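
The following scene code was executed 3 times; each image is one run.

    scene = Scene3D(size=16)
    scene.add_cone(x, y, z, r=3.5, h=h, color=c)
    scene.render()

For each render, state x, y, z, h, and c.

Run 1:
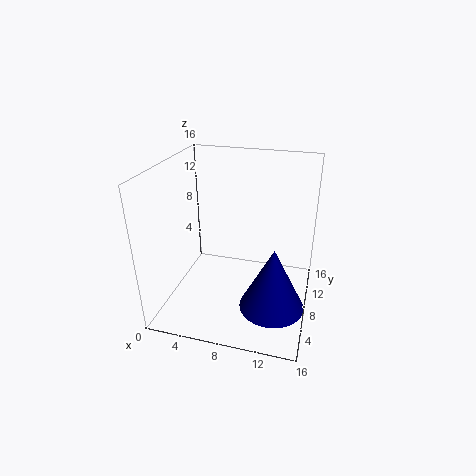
x = 12.5; y = 5.5; z = 1.5; h = 7; c = 'navy'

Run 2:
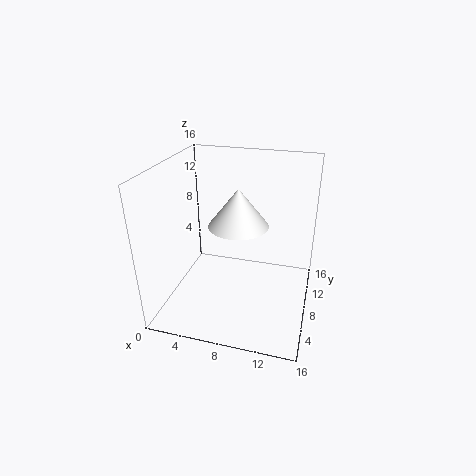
x = 7.5; y = 10; z = 8.5; h = 4.5; c = 'white'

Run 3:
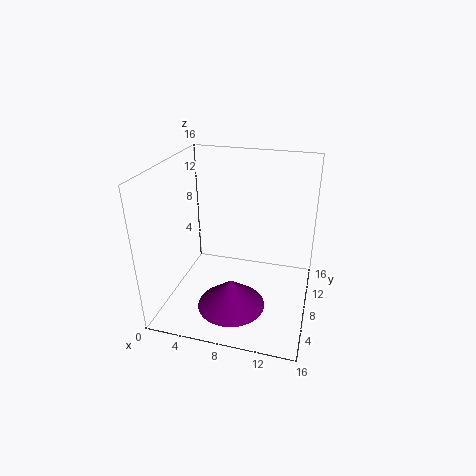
x = 8.5; y = 3.5; z = 2.5; h = 3; c = 'purple'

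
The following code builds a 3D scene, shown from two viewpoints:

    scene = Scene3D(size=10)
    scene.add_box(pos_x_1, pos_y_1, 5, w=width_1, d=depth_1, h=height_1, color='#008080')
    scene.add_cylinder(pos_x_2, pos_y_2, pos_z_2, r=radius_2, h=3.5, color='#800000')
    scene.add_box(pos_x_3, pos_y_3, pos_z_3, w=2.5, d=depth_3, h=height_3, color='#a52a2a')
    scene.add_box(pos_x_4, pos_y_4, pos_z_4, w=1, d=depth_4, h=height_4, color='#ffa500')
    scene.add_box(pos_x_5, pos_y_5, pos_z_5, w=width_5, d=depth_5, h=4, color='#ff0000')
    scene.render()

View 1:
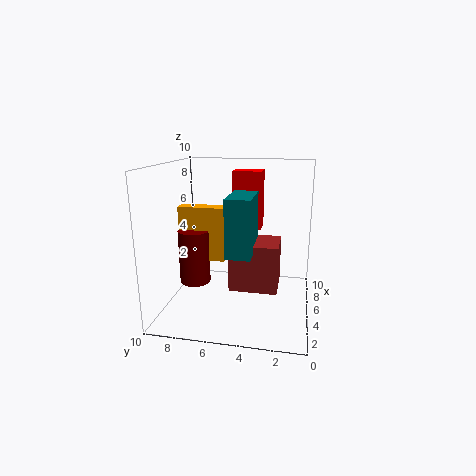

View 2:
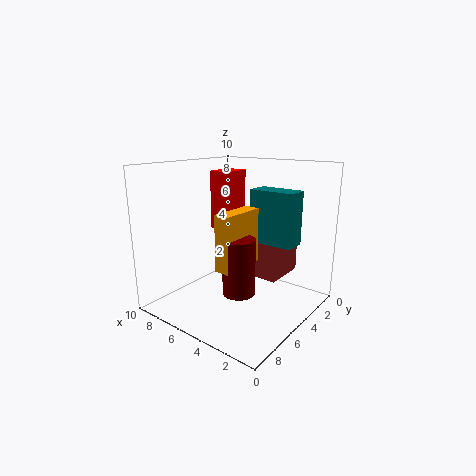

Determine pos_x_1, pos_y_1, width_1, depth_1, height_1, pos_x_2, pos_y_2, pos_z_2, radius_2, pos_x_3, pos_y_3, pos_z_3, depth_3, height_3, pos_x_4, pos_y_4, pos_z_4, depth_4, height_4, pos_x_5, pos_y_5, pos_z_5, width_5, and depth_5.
pos_x_1 = 1; pos_y_1 = 3.5; width_1 = 3; depth_1 = 1.5; height_1 = 3.5; pos_x_2 = 3; pos_y_2 = 7.5; pos_z_2 = 2.5; radius_2 = 1; pos_x_3 = 2; pos_y_3 = 2; pos_z_3 = 2.5; depth_3 = 3; height_3 = 3; pos_x_4 = 3; pos_y_4 = 5.5; pos_z_4 = 4; depth_4 = 3; height_4 = 3.5; pos_x_5 = 5.5; pos_y_5 = 3.5; pos_z_5 = 5.5; width_5 = 1.5; depth_5 = 2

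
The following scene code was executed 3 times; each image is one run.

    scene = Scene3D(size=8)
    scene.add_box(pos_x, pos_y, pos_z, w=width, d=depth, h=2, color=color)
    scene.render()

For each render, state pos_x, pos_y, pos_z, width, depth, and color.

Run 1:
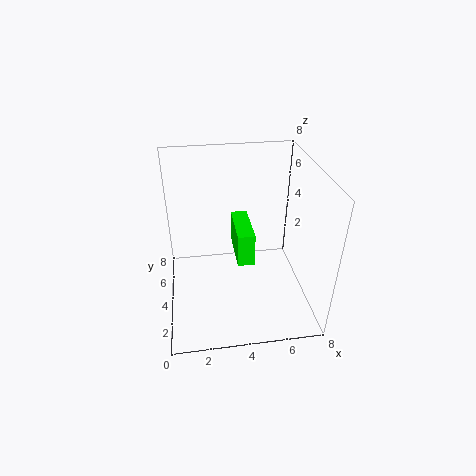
pos_x = 4, pos_y = 4, pos_z = 2, width = 1, depth = 3, color = 'lime'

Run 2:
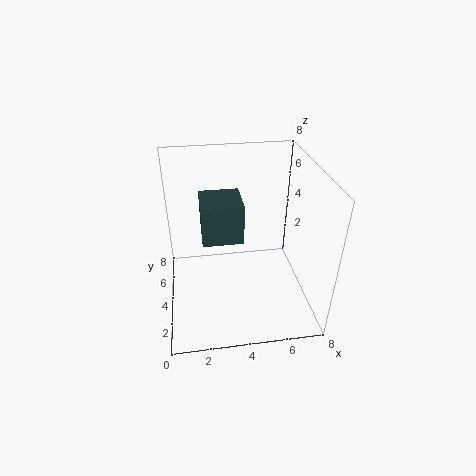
pos_x = 2, pos_y = 2, pos_z = 5, width = 2, depth = 2, color = 'darkslategray'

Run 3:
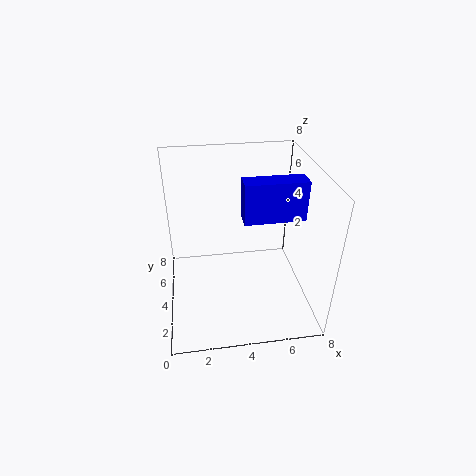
pos_x = 4, pos_y = 2, pos_z = 6, width = 3, depth = 1, color = 'blue'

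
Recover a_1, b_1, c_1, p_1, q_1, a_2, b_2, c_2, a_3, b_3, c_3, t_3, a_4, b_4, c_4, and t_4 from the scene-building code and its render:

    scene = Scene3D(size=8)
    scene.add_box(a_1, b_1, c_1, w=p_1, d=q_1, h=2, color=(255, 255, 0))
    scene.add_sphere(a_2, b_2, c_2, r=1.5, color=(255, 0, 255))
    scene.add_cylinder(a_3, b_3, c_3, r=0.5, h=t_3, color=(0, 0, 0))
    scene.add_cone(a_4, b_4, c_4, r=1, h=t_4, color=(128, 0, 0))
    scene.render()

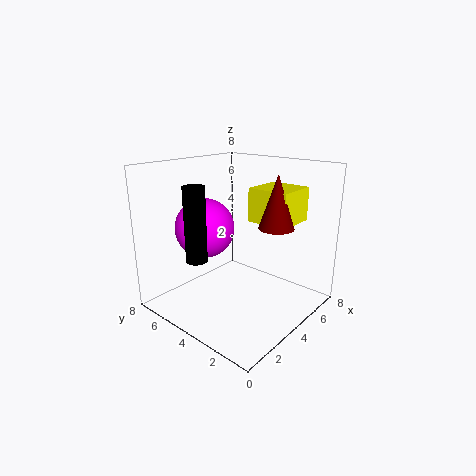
a_1 = 5.5; b_1 = 2; c_1 = 4.5; p_1 = 2.5; q_1 = 2.5; a_2 = 2; b_2 = 4.5; c_2 = 5; a_3 = 0.5; b_3 = 3.5; c_3 = 4; t_3 = 3.5; a_4 = 5.5; b_4 = 2.5; c_4 = 4.5; t_4 = 3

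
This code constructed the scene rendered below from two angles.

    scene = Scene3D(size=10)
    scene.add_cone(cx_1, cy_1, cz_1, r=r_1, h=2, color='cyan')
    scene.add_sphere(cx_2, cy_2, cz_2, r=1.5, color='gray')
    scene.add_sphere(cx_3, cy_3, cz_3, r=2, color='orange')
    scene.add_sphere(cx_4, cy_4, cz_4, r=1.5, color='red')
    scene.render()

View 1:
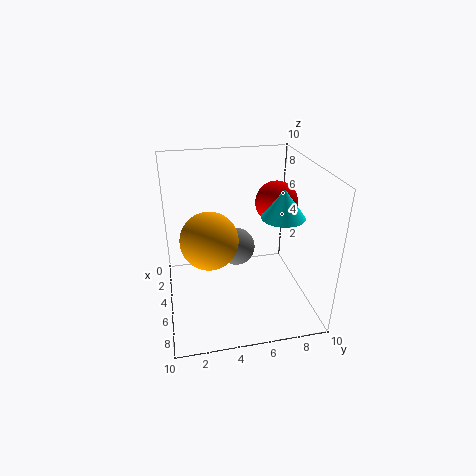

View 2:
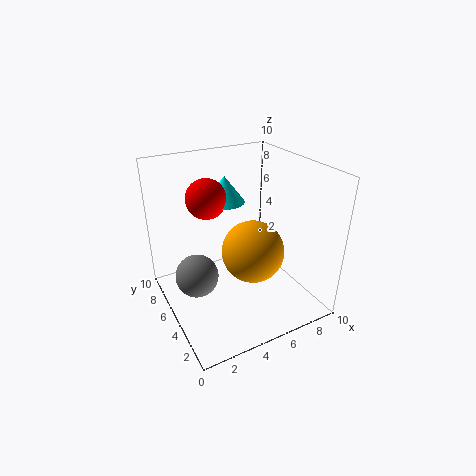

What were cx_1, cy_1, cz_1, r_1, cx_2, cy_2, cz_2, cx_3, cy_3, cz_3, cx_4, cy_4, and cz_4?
cx_1 = 5.5; cy_1 = 8; cz_1 = 6.5; r_1 = 1.5; cx_2 = 2; cy_2 = 5.5; cz_2 = 2.5; cx_3 = 5; cy_3 = 3; cz_3 = 5; cx_4 = 4; cy_4 = 8; cz_4 = 7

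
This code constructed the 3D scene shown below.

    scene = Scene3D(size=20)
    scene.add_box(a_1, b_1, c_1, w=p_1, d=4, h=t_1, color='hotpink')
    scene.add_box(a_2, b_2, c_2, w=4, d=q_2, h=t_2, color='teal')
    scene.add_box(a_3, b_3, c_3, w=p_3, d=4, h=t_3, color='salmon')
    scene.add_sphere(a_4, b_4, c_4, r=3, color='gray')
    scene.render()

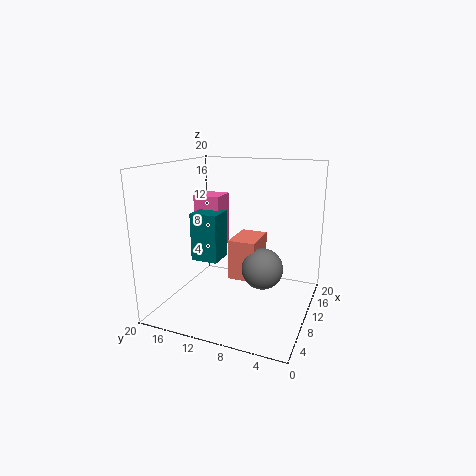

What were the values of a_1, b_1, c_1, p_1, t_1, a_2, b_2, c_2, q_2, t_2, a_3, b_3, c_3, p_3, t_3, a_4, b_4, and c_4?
a_1 = 12; b_1 = 14; c_1 = 7; p_1 = 4; t_1 = 8; a_2 = 9; b_2 = 13; c_2 = 6; q_2 = 4; t_2 = 7; a_3 = 11; b_3 = 8; c_3 = 3; p_3 = 6; t_3 = 6; a_4 = 12; b_4 = 7; c_4 = 5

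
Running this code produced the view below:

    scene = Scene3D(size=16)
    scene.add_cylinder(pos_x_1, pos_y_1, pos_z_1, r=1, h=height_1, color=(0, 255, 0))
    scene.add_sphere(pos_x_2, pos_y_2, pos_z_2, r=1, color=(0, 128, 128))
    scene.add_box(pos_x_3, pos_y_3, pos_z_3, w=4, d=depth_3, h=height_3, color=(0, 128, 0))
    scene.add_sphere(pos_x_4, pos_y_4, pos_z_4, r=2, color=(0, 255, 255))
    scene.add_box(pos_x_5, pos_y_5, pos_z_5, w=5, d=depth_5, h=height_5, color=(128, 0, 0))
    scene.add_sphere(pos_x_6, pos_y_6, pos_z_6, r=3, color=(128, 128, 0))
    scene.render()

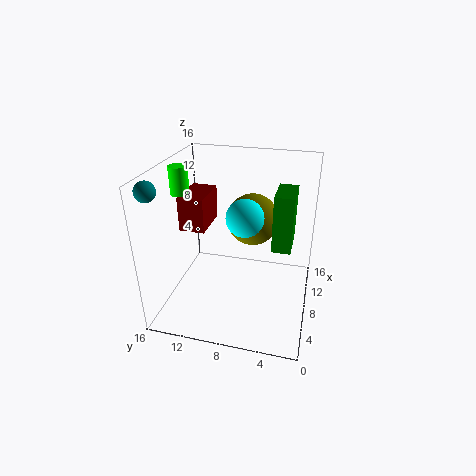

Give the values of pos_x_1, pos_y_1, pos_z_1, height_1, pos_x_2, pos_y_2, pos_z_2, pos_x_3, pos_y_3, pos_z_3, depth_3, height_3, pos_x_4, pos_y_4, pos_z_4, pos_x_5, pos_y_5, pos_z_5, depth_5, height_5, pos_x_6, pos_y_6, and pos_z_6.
pos_x_1 = 7, pos_y_1 = 14, pos_z_1 = 13, height_1 = 3, pos_x_2 = 2, pos_y_2 = 15, pos_z_2 = 15, pos_x_3 = 6, pos_y_3 = 2, pos_z_3 = 8, depth_3 = 2, height_3 = 6, pos_x_4 = 7, pos_y_4 = 7, pos_z_4 = 11, pos_x_5 = 8, pos_y_5 = 12, pos_z_5 = 8, depth_5 = 3, height_5 = 4, pos_x_6 = 11, pos_y_6 = 7, pos_z_6 = 9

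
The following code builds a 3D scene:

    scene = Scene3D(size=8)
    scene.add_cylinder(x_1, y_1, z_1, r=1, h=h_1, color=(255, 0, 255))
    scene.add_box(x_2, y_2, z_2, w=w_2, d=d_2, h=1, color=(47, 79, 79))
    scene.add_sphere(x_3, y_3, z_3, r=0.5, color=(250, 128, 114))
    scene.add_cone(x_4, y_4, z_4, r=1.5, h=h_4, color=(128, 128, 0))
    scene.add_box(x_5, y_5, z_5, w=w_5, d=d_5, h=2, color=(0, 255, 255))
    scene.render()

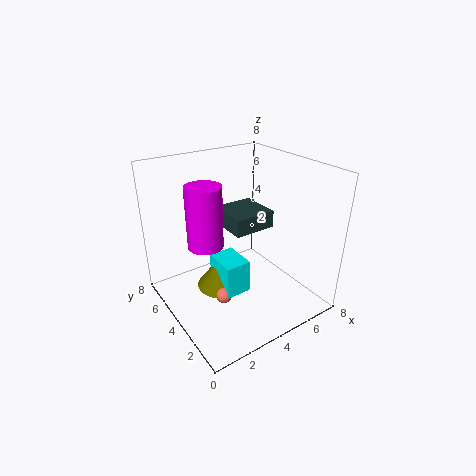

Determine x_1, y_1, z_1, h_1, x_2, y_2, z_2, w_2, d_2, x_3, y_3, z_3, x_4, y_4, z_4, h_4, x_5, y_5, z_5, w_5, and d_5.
x_1 = 2.5, y_1 = 5, z_1 = 3.5, h_1 = 3.5, x_2 = 4, y_2 = 4, z_2 = 4, w_2 = 2.5, d_2 = 2.5, x_3 = 3, y_3 = 4, z_3 = 0.5, x_4 = 3.5, y_4 = 5, z_4 = 0.5, h_4 = 2, x_5 = 3, y_5 = 3.5, z_5 = 0.5, w_5 = 1.5, d_5 = 2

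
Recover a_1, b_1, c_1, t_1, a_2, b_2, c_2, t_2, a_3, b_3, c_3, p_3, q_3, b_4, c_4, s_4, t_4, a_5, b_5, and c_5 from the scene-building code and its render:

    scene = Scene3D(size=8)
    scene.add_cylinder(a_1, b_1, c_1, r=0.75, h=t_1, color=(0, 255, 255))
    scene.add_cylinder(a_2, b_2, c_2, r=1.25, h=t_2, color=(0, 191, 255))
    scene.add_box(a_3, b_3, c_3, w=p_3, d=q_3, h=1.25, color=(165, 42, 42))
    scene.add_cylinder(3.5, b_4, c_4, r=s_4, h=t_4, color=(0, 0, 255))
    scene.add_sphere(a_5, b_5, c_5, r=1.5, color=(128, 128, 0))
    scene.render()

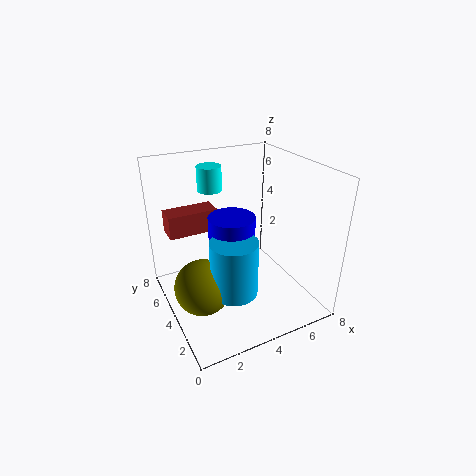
a_1 = 3.75; b_1 = 7.25; c_1 = 5.75; t_1 = 1.5; a_2 = 3; b_2 = 2.5; c_2 = 1.75; t_2 = 3; a_3 = 0.5; b_3 = 5; c_3 = 4.25; p_3 = 2.75; q_3 = 1.25; b_4 = 3.75; c_4 = 1.75; s_4 = 1.25; t_4 = 3.75; a_5 = 1.5; b_5 = 3.25; c_5 = 2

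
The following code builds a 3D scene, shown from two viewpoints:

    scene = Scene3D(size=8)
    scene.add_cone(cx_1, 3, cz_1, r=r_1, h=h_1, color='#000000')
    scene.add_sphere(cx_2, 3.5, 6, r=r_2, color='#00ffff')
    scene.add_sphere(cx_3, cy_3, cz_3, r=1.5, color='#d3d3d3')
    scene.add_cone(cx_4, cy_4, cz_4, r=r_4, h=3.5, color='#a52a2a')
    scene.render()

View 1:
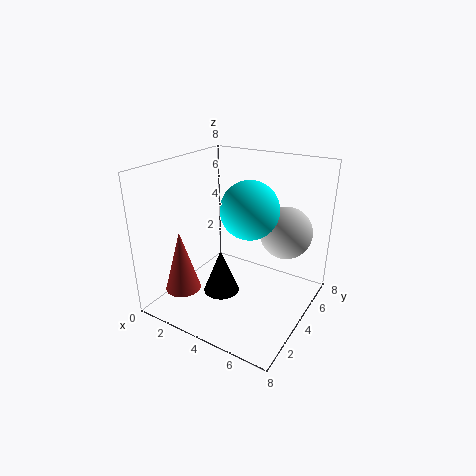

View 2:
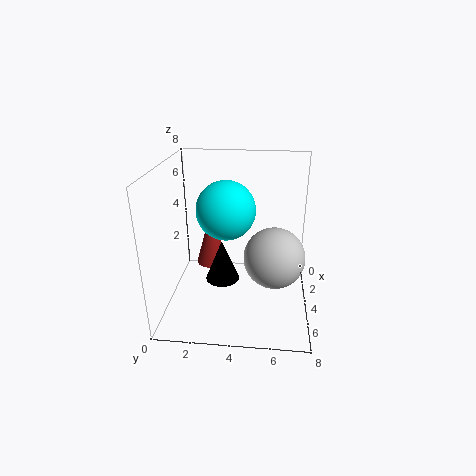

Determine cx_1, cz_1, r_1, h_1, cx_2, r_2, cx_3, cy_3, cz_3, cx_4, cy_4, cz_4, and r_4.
cx_1 = 3.5
cz_1 = 1
r_1 = 1
h_1 = 2.5
cx_2 = 5
r_2 = 1.5
cx_3 = 6
cy_3 = 6
cz_3 = 4
cx_4 = 1.5
cy_4 = 2
cz_4 = 1
r_4 = 1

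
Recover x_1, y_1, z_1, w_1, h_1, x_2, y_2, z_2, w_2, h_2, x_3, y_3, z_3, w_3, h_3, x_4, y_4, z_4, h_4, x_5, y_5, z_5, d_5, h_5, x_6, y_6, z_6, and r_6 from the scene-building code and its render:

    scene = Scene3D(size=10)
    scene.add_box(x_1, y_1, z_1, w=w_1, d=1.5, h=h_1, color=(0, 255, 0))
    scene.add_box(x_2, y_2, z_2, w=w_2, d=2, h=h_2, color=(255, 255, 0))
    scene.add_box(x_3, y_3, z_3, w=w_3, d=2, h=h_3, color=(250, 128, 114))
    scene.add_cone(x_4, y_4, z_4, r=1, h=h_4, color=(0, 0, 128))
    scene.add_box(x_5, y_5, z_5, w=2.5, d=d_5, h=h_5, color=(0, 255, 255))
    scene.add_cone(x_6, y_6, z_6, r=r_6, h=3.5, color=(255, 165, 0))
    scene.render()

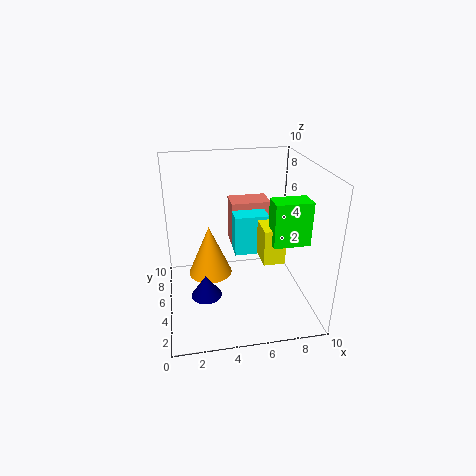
x_1 = 7
y_1 = 3
z_1 = 5
w_1 = 2.5
h_1 = 3
x_2 = 6.5
y_2 = 3.5
z_2 = 3.5
w_2 = 1.5
h_2 = 2.5
x_3 = 5
y_3 = 7.5
z_3 = 3
w_3 = 3
h_3 = 3.5
x_4 = 2.5
y_4 = 3
z_4 = 2
h_4 = 1.5
x_5 = 5
y_5 = 6
z_5 = 3
d_5 = 3
h_5 = 3
x_6 = 3
y_6 = 5
z_6 = 2.5
r_6 = 1.5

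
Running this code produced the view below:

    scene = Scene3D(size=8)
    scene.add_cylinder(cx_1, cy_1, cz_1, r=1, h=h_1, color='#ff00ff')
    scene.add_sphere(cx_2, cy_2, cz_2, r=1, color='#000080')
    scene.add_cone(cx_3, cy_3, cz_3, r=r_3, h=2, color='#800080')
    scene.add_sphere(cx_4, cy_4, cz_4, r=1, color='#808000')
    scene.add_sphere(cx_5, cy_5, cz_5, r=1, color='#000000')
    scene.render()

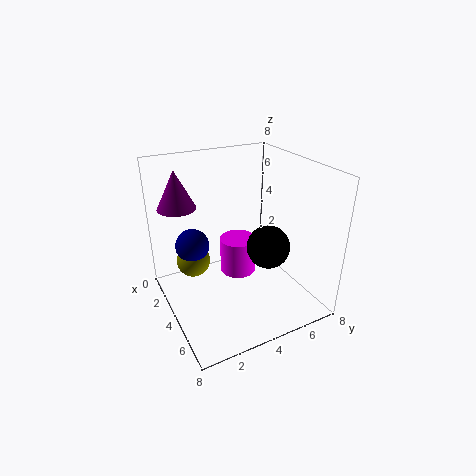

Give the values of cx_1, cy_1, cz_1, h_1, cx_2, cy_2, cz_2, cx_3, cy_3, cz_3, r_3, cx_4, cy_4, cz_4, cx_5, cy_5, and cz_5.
cx_1 = 4
cy_1 = 4
cz_1 = 2
h_1 = 2
cx_2 = 2
cy_2 = 2
cz_2 = 3
cx_3 = 3
cy_3 = 1
cz_3 = 6
r_3 = 1
cx_4 = 2
cy_4 = 2
cz_4 = 2
cx_5 = 7
cy_5 = 4
cz_5 = 5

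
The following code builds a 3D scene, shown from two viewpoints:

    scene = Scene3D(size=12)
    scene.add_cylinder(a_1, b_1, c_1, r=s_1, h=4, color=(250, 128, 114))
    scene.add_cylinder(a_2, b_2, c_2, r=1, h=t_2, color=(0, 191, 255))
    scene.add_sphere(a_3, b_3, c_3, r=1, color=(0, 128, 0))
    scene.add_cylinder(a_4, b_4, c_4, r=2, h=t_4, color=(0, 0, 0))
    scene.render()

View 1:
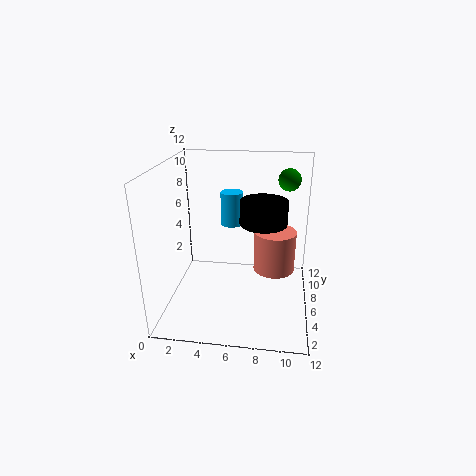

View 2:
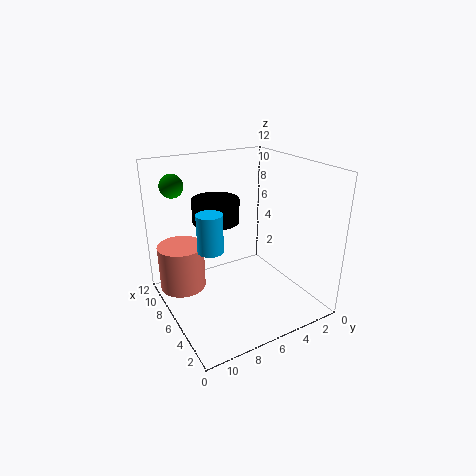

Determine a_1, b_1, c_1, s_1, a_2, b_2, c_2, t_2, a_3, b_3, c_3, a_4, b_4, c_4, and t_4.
a_1 = 9; b_1 = 10; c_1 = 1; s_1 = 2; a_2 = 5; b_2 = 9; c_2 = 6; t_2 = 3; a_3 = 10; b_3 = 10; c_3 = 10; a_4 = 8; b_4 = 7; c_4 = 7; t_4 = 2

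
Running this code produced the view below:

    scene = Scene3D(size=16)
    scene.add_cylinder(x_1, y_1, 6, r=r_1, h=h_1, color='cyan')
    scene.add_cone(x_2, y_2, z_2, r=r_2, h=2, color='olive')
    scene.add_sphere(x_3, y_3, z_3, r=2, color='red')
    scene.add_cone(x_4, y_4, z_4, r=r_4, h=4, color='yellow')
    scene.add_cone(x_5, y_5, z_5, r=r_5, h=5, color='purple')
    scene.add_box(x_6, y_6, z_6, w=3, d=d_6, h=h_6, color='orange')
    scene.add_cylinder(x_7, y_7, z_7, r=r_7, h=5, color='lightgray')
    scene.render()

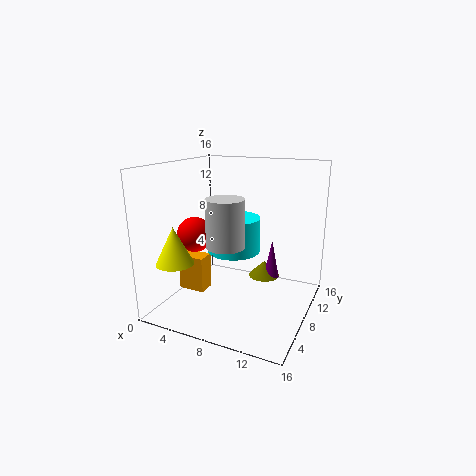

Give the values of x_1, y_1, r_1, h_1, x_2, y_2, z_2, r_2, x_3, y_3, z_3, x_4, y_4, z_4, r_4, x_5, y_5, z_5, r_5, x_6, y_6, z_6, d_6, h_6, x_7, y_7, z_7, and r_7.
x_1 = 7, y_1 = 9, r_1 = 3, h_1 = 4, x_2 = 9, y_2 = 14, z_2 = 1, r_2 = 2, x_3 = 3, y_3 = 7, z_3 = 8, x_4 = 3, y_4 = 3, z_4 = 6, r_4 = 2, x_5 = 10, y_5 = 14, z_5 = 1, r_5 = 1, x_6 = 2, y_6 = 5, z_6 = 2, d_6 = 2, h_6 = 4, x_7 = 8, y_7 = 5, z_7 = 8, r_7 = 2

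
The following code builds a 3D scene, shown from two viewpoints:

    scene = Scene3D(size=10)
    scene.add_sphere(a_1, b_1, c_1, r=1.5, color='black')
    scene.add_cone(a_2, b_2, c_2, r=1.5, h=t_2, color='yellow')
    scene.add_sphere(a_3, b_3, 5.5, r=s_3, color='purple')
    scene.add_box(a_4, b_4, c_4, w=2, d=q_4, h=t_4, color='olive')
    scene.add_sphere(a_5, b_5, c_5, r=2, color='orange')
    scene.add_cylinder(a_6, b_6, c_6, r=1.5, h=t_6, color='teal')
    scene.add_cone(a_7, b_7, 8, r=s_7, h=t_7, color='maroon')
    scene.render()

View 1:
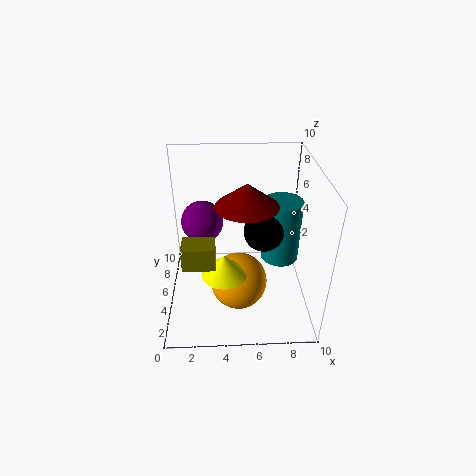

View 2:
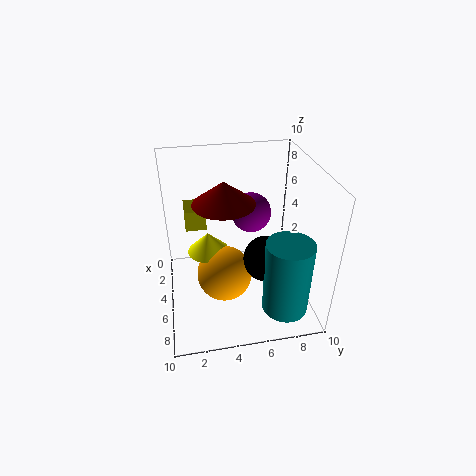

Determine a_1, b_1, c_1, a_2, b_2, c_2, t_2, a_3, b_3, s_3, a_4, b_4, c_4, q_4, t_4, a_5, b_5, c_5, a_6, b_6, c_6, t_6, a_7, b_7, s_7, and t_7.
a_1 = 7; b_1 = 6.5; c_1 = 4.5; a_2 = 4; b_2 = 3; c_2 = 3.5; t_2 = 1.5; a_3 = 2.5; b_3 = 6.5; s_3 = 1.5; a_4 = 1.5; b_4 = 1.5; c_4 = 5; q_4 = 1.5; t_4 = 1.5; a_5 = 5; b_5 = 4; c_5 = 2; a_6 = 8.5; b_6 = 7.5; c_6 = 1.5; t_6 = 5; a_7 = 5.5; b_7 = 4; s_7 = 2; t_7 = 1.5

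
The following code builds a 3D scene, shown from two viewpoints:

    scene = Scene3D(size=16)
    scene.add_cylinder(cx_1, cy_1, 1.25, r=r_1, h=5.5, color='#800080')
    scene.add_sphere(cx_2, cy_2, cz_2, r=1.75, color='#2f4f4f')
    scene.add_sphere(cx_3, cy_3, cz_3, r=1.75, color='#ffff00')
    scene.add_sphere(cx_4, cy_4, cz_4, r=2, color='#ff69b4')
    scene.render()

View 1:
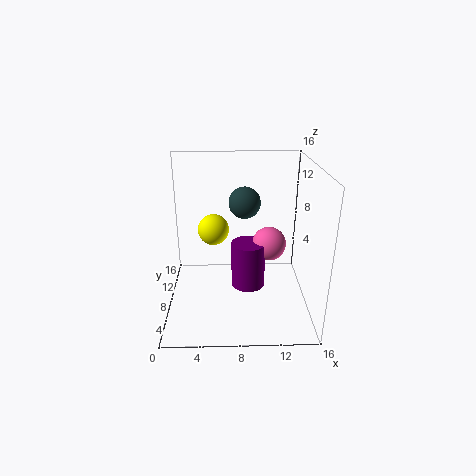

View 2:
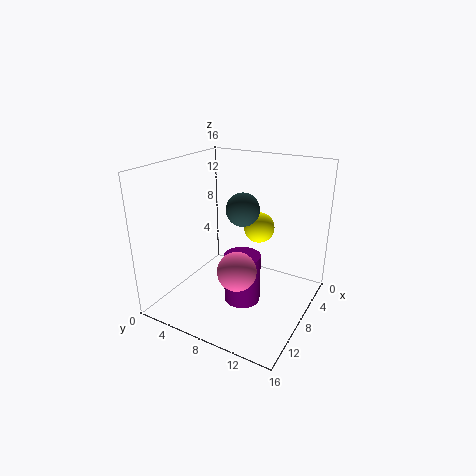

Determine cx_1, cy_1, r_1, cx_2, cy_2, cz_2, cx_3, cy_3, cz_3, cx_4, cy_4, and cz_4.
cx_1 = 9.25; cy_1 = 9.25; r_1 = 2; cx_2 = 8.75; cy_2 = 9; cz_2 = 11.75; cx_3 = 5.25; cy_3 = 9.25; cz_3 = 8.5; cx_4 = 11.75; cy_4 = 10; cz_4 = 6.25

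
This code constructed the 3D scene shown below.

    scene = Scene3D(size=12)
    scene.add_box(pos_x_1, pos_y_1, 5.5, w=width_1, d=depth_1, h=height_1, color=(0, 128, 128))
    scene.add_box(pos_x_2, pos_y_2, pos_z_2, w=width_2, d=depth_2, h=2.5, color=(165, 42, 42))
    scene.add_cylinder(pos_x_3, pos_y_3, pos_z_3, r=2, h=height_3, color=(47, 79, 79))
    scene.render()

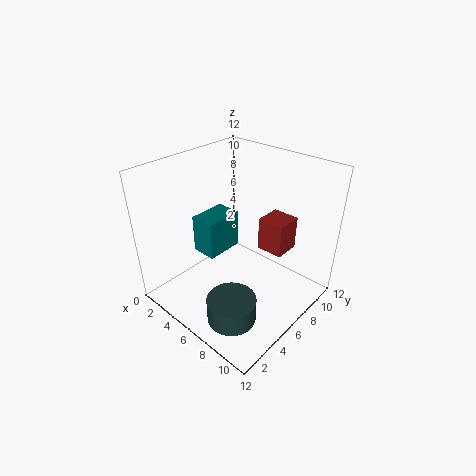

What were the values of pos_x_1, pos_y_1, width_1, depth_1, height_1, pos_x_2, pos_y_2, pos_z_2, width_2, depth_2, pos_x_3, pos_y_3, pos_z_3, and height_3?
pos_x_1 = 4
pos_y_1 = 3
width_1 = 2
depth_1 = 3
height_1 = 3
pos_x_2 = 8.5
pos_y_2 = 5.5
pos_z_2 = 6.5
width_2 = 2
depth_2 = 2
pos_x_3 = 8
pos_y_3 = 3
pos_z_3 = 0.5
height_3 = 2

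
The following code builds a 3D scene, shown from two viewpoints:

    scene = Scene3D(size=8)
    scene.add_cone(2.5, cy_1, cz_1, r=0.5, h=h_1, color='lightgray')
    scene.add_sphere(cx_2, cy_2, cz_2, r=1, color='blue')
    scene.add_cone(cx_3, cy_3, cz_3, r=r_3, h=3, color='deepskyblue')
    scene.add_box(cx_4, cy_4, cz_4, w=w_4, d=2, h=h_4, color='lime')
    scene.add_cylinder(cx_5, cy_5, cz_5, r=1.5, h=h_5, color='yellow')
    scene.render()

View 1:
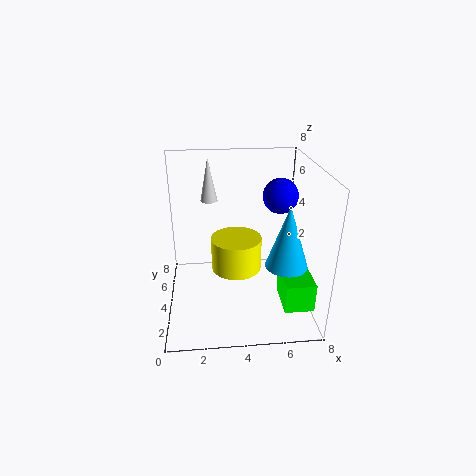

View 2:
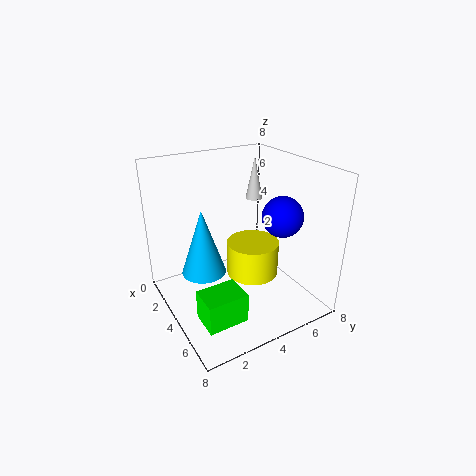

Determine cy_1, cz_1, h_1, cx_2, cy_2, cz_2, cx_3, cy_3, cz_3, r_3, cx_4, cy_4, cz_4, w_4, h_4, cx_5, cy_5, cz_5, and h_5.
cy_1 = 6
cz_1 = 5.5
h_1 = 2.5
cx_2 = 6.5
cy_2 = 5
cz_2 = 6
cx_3 = 6
cy_3 = 1
cz_3 = 4
r_3 = 1
cx_4 = 6
cy_4 = 0.5
cz_4 = 1.5
w_4 = 1.5
h_4 = 1.5
cx_5 = 4
cy_5 = 5
cz_5 = 1.5
h_5 = 2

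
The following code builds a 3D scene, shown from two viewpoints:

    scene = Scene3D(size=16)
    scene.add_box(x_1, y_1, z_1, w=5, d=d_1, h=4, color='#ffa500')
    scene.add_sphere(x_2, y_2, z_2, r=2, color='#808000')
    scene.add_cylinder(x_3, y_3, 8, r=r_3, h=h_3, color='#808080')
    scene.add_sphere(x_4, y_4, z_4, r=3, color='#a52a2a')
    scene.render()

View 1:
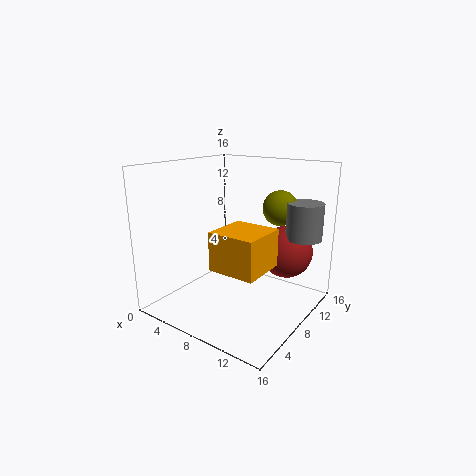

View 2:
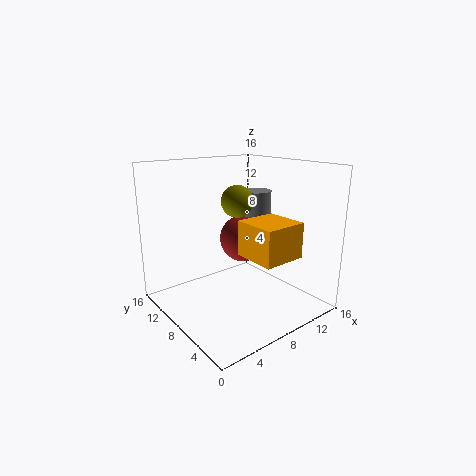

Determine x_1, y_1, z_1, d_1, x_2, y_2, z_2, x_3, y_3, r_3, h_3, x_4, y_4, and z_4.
x_1 = 8
y_1 = 3
z_1 = 6
d_1 = 5
x_2 = 11
y_2 = 12
z_2 = 11
x_3 = 14
y_3 = 12
r_3 = 2
h_3 = 4
x_4 = 12
y_4 = 12
z_4 = 6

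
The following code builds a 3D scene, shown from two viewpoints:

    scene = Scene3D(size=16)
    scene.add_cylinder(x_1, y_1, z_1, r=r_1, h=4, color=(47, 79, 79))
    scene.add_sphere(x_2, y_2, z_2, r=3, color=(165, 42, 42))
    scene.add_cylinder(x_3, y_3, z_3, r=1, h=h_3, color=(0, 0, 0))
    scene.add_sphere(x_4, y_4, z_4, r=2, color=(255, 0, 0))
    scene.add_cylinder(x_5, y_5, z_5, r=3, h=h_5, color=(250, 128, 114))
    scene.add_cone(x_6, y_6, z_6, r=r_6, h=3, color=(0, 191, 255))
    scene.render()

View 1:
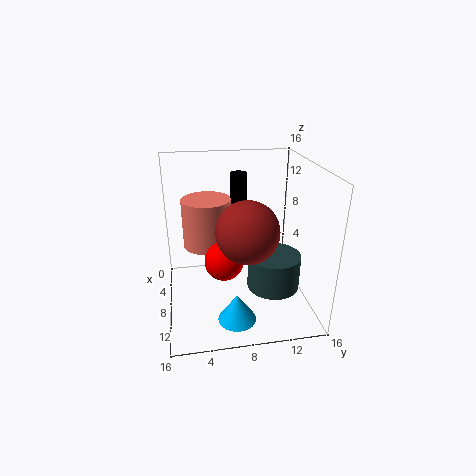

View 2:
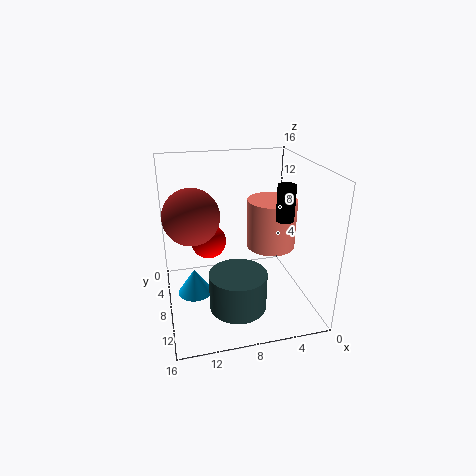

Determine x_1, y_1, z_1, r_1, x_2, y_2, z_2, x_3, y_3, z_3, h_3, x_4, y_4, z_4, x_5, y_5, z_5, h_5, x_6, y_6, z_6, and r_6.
x_1 = 9; y_1 = 12; z_1 = 2; r_1 = 3; x_2 = 13; y_2 = 8; z_2 = 11; x_3 = 3; y_3 = 9; z_3 = 10; h_3 = 4; x_4 = 11; y_4 = 6; z_4 = 7; x_5 = 3; y_5 = 5; z_5 = 5; h_5 = 6; x_6 = 13; y_6 = 7; z_6 = 1; r_6 = 2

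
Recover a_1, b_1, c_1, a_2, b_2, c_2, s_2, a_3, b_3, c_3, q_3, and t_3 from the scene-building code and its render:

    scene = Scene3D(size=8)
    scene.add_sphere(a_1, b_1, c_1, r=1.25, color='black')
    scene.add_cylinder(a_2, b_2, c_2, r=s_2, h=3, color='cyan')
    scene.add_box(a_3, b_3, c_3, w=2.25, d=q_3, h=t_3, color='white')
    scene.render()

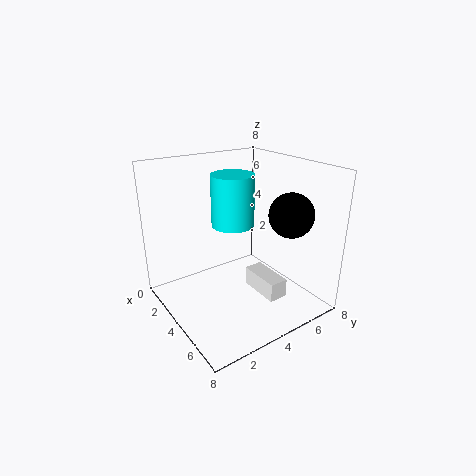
a_1 = 5.5; b_1 = 6.5; c_1 = 5.25; a_2 = 2.75; b_2 = 4.5; c_2 = 4.25; s_2 = 1.25; a_3 = 4.75; b_3 = 4; c_3 = 1.5; q_3 = 1; t_3 = 1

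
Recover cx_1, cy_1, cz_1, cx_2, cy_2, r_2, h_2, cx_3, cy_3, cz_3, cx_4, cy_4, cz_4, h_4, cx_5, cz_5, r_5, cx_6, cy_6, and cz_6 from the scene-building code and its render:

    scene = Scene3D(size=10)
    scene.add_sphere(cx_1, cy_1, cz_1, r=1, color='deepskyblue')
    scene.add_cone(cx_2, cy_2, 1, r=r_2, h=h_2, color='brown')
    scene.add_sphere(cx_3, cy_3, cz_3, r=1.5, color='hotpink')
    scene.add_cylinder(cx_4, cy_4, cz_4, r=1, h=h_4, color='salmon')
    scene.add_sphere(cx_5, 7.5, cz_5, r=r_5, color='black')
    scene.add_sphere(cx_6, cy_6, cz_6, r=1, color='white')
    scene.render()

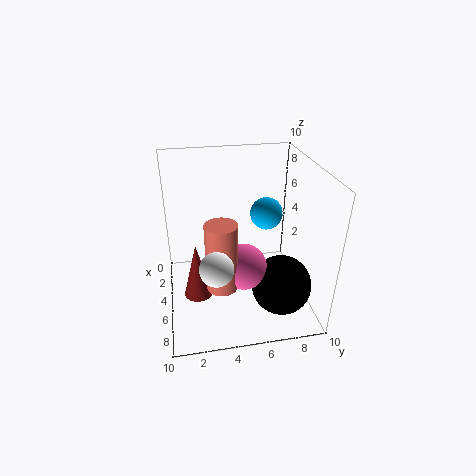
cx_1 = 6.5, cy_1 = 6.5, cz_1 = 7.5, cx_2 = 5.5, cy_2 = 2, r_2 = 1, h_2 = 4, cx_3 = 7, cy_3 = 5, cz_3 = 4, cx_4 = 7.5, cy_4 = 3.5, cz_4 = 3, h_4 = 4.5, cx_5 = 7.5, cz_5 = 2.5, r_5 = 2, cx_6 = 9, cy_6 = 3, cz_6 = 5.5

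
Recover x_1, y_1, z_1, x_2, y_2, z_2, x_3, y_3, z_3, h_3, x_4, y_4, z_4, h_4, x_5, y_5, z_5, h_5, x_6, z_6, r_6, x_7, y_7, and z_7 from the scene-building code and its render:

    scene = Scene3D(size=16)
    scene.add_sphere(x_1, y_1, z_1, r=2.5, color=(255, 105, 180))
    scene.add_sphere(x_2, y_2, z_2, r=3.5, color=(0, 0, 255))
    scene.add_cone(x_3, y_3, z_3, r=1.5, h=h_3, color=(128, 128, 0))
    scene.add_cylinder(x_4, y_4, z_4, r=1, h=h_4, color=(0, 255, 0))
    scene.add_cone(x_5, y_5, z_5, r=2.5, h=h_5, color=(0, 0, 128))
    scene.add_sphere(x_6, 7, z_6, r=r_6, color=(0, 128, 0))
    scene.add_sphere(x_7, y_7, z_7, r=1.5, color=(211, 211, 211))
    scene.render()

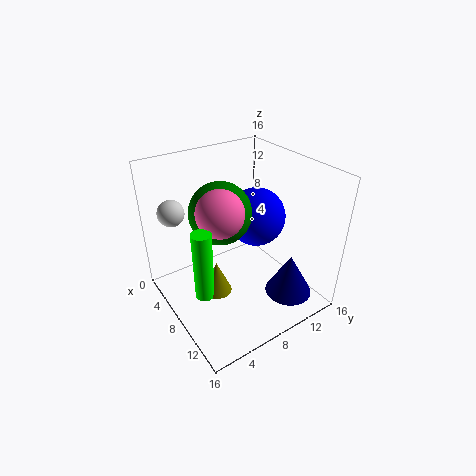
x_1 = 8.5
y_1 = 5.5
z_1 = 12
x_2 = 6
y_2 = 12
z_2 = 8.5
x_3 = 10
y_3 = 4
z_3 = 4
h_3 = 3.5
x_4 = 10
y_4 = 2.5
z_4 = 4
h_4 = 7.5
x_5 = 13.5
y_5 = 11
z_5 = 3
h_5 = 4.5
x_6 = 6
z_6 = 10.5
r_6 = 3.5
x_7 = 3
y_7 = 2.5
z_7 = 10.5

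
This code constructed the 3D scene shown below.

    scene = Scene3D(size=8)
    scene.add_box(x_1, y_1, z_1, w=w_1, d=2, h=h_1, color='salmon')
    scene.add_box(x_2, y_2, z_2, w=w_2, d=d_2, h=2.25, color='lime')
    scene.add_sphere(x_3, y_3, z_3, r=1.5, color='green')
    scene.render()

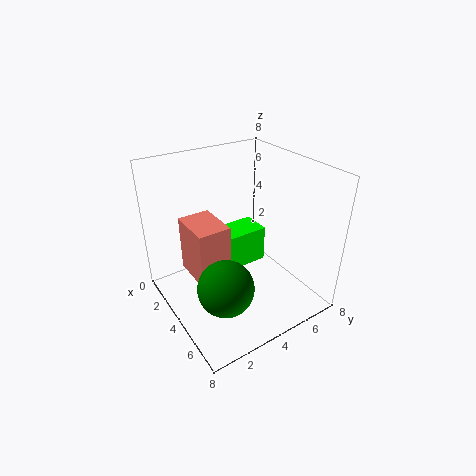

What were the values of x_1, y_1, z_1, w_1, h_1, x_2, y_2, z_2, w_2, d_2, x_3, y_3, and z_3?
x_1 = 0.5, y_1 = 2, z_1 = 0.75, w_1 = 2.75, h_1 = 3.5, x_2 = 1.5, y_2 = 3.75, z_2 = 1.25, w_2 = 1.75, d_2 = 2.75, x_3 = 5.5, y_3 = 2.25, z_3 = 2.25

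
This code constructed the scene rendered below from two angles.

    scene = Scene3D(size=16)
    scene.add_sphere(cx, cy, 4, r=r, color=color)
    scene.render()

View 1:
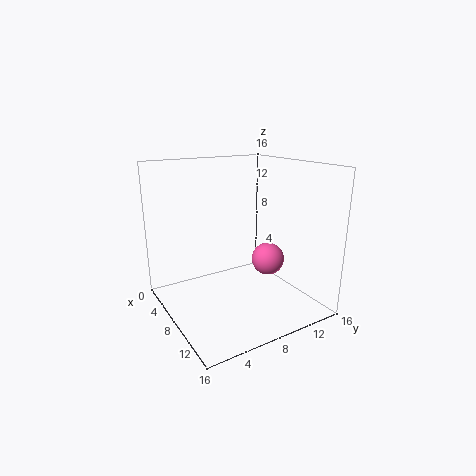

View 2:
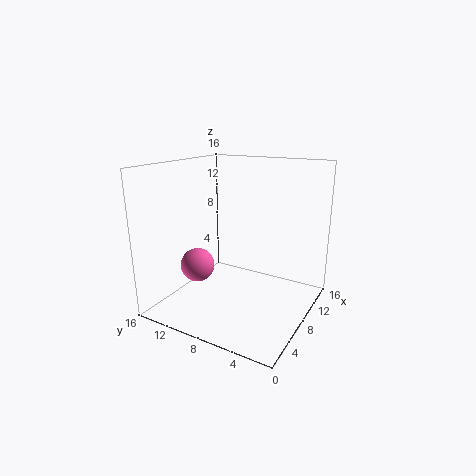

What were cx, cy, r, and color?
cx = 7, cy = 13, r = 2, color = 'hotpink'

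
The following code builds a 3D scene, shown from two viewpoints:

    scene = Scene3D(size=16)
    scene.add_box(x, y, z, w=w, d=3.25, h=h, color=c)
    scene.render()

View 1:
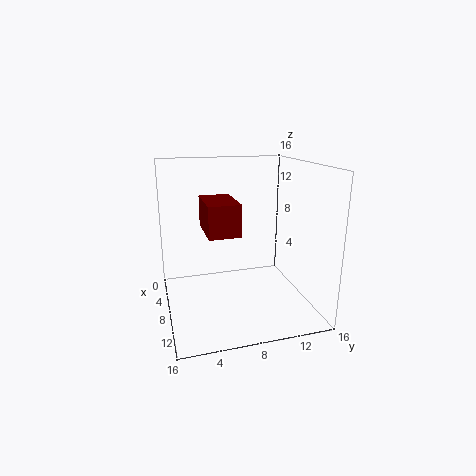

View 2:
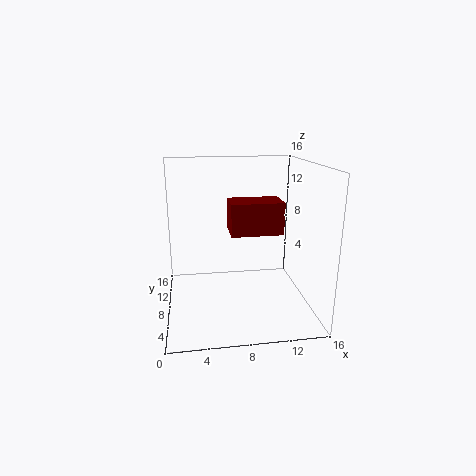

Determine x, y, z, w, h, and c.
x = 6.75, y = 4, z = 9.5, w = 5.25, h = 3.25, c = 'maroon'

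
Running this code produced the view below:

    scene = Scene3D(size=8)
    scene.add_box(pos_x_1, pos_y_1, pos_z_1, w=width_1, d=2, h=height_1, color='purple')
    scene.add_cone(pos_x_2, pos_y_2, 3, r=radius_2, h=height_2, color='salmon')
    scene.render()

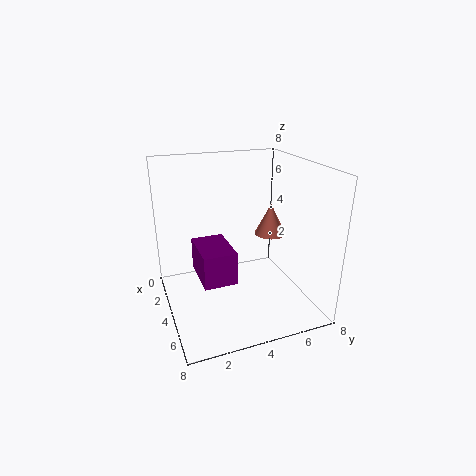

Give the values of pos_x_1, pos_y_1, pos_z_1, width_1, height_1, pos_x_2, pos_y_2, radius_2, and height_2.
pos_x_1 = 1, pos_y_1 = 2, pos_z_1 = 1, width_1 = 3, height_1 = 2, pos_x_2 = 2, pos_y_2 = 7, radius_2 = 1, height_2 = 2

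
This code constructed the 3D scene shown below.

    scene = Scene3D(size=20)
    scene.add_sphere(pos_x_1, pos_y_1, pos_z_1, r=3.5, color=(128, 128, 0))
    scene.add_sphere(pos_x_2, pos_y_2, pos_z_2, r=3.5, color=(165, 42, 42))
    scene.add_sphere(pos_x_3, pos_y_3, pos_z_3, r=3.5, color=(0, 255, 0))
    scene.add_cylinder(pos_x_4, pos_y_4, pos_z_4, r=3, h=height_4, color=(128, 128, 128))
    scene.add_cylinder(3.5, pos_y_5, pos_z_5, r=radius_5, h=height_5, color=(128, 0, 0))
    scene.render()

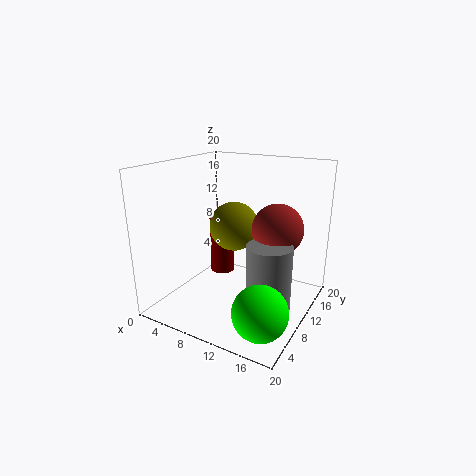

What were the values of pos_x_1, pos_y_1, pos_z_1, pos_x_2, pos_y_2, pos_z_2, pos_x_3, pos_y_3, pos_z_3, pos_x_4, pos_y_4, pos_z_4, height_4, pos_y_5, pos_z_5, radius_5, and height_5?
pos_x_1 = 8.5
pos_y_1 = 11.5
pos_z_1 = 11
pos_x_2 = 15
pos_y_2 = 12
pos_z_2 = 11.5
pos_x_3 = 16.5
pos_y_3 = 4
pos_z_3 = 3.5
pos_x_4 = 15.5
pos_y_4 = 8.5
pos_z_4 = 1.5
height_4 = 9
pos_y_5 = 16
pos_z_5 = 1
radius_5 = 2
height_5 = 9.5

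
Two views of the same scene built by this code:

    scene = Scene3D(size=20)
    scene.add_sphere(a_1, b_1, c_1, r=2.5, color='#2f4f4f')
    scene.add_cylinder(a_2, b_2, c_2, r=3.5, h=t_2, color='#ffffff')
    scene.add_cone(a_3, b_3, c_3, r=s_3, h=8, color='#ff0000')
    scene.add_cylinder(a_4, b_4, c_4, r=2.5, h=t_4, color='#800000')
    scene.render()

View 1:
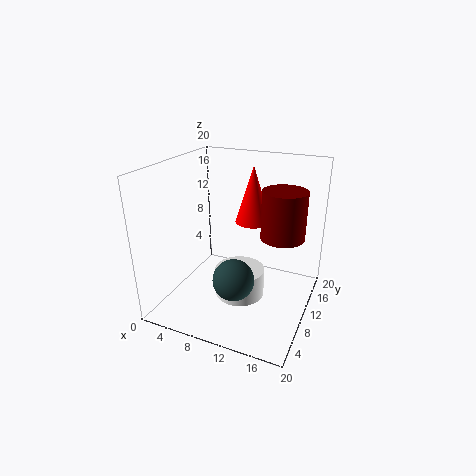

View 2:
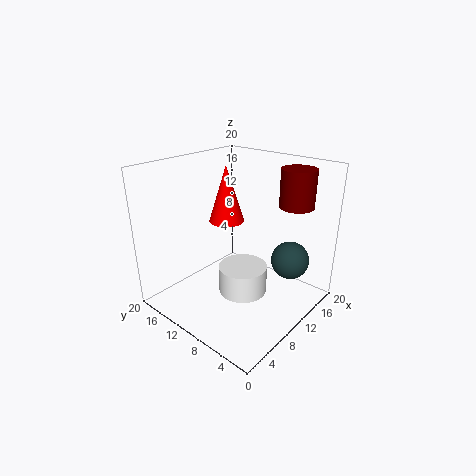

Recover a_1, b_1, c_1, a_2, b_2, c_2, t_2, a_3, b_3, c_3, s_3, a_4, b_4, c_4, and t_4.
a_1 = 12.5
b_1 = 3
c_1 = 8
a_2 = 10.5
b_2 = 9.5
c_2 = 1.5
t_2 = 4
a_3 = 11
b_3 = 13
c_3 = 11.5
s_3 = 2.5
a_4 = 17.5
b_4 = 5.5
c_4 = 13.5
t_4 = 5.5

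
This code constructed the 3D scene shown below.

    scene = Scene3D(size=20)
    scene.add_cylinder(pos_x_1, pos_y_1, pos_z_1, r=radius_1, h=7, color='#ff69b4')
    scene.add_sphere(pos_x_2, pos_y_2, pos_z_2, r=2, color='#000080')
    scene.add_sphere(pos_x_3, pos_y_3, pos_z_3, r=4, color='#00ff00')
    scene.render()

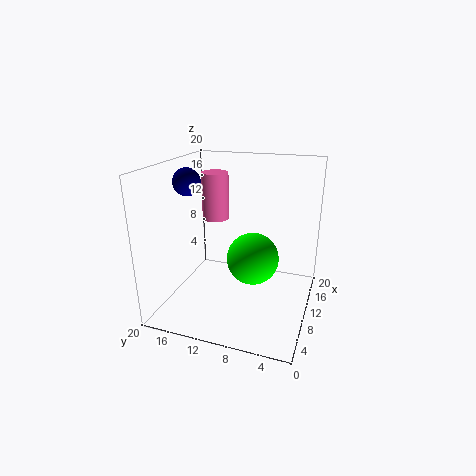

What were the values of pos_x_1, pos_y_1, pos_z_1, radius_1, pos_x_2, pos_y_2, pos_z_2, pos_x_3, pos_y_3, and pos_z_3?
pos_x_1 = 14, pos_y_1 = 15, pos_z_1 = 11, radius_1 = 2, pos_x_2 = 11, pos_y_2 = 18, pos_z_2 = 17, pos_x_3 = 14, pos_y_3 = 9, pos_z_3 = 5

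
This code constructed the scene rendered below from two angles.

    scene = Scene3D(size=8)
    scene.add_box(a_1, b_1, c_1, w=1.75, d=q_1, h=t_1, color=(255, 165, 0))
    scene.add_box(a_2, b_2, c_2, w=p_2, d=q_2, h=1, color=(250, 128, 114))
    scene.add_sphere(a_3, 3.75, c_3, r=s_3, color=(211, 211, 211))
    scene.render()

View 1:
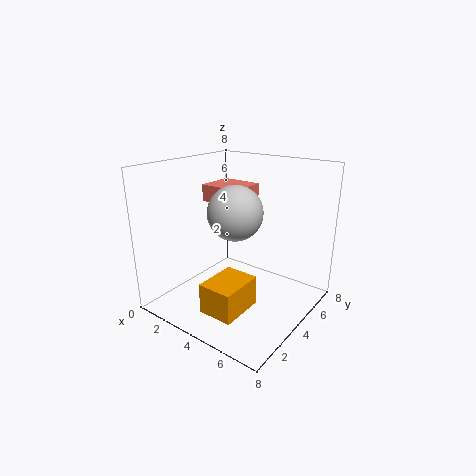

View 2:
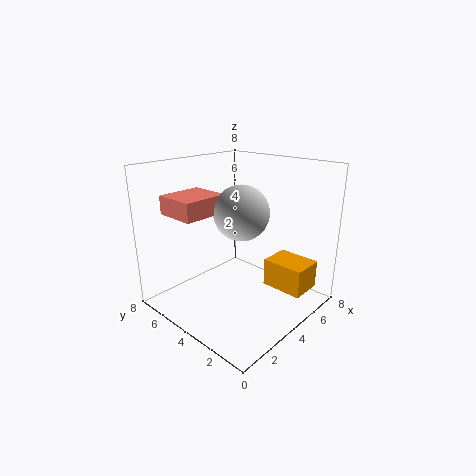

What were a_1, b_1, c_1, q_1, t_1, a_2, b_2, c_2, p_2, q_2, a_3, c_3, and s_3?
a_1 = 4.5; b_1 = 0.25; c_1 = 1.5; q_1 = 2.25; t_1 = 1.5; a_2 = 1; b_2 = 4.5; c_2 = 5.5; p_2 = 2.5; q_2 = 2.25; a_3 = 4; c_3 = 5.5; s_3 = 1.5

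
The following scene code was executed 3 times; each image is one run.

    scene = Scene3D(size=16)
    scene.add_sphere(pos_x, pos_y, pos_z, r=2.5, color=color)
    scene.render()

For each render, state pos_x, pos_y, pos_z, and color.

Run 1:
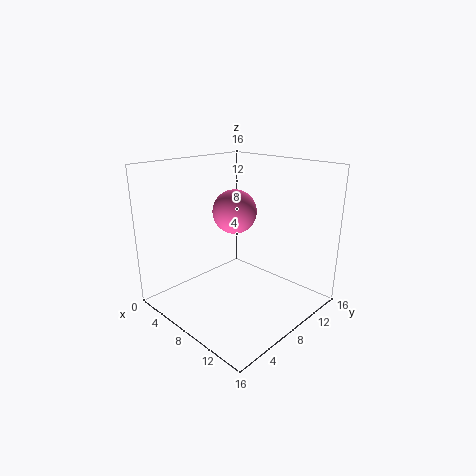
pos_x = 6.5, pos_y = 9, pos_z = 10.5, color = 'hotpink'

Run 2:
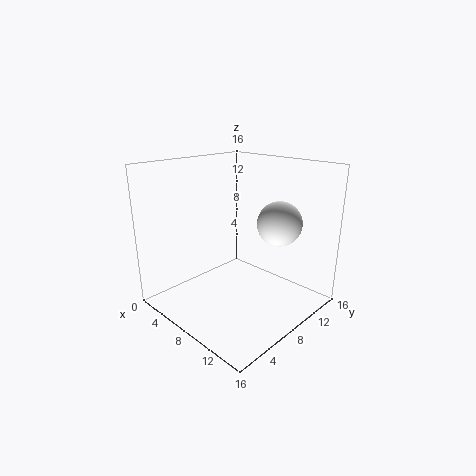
pos_x = 11, pos_y = 11.5, pos_z = 9.5, color = 'white'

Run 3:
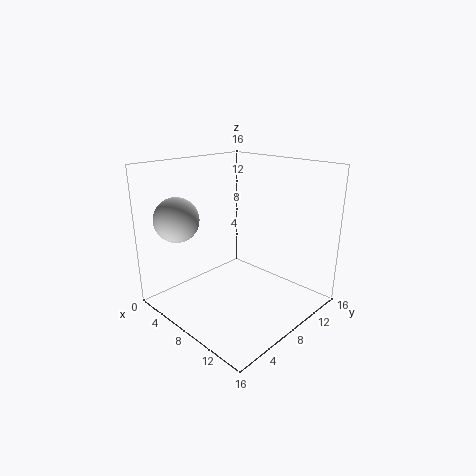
pos_x = 3, pos_y = 3.5, pos_z = 10, color = 'lightgray'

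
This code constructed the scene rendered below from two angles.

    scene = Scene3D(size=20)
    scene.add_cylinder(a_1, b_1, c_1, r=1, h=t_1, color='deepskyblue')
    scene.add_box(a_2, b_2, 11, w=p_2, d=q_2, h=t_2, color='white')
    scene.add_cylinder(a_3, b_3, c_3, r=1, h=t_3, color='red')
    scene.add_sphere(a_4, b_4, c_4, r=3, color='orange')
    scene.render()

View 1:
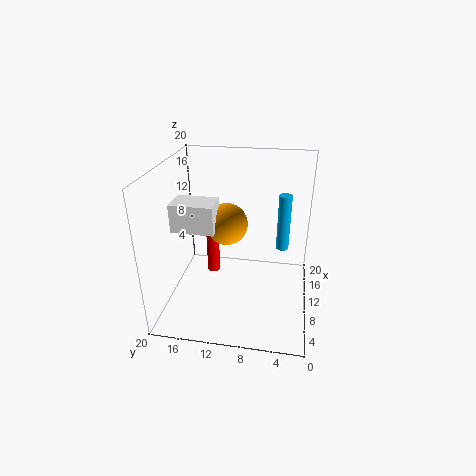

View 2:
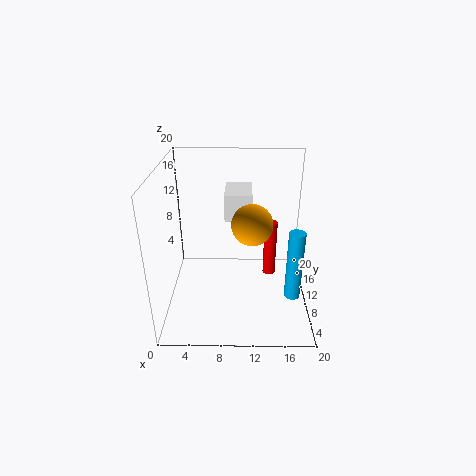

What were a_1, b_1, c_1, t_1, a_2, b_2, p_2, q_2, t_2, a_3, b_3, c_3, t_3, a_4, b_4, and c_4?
a_1 = 17
b_1 = 4
c_1 = 5
t_1 = 9
a_2 = 8
b_2 = 13
p_2 = 4
q_2 = 6
t_2 = 4
a_3 = 15
b_3 = 15
c_3 = 1
t_3 = 9
a_4 = 12
b_4 = 12
c_4 = 11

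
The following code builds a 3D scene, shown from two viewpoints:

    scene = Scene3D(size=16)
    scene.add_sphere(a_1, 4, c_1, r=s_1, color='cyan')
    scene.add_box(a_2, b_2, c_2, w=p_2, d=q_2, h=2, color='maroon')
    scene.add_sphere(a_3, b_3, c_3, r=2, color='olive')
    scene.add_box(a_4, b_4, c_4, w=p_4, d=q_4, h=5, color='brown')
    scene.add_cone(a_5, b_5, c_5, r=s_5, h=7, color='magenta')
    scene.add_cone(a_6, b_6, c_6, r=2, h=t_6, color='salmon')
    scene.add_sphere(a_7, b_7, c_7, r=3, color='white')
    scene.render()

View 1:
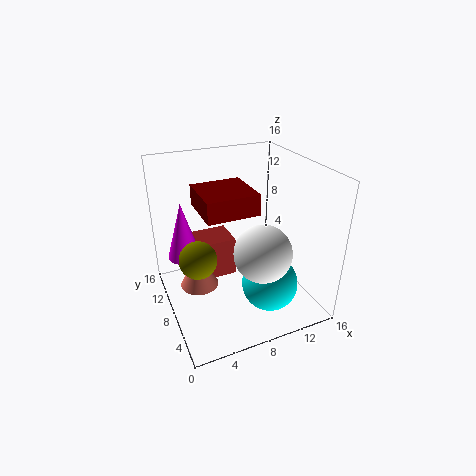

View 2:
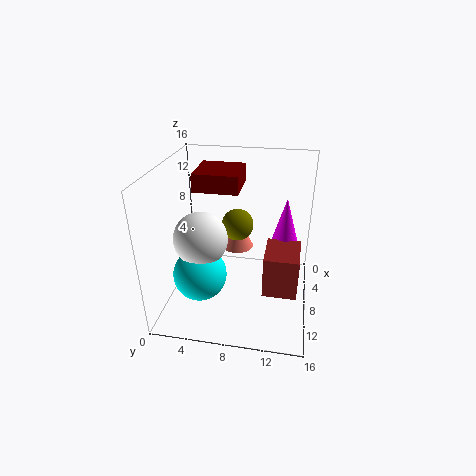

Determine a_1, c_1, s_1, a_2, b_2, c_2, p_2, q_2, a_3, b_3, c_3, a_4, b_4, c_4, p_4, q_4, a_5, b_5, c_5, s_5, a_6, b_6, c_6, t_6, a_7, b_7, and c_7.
a_1 = 10, c_1 = 4, s_1 = 3, a_2 = 3, b_2 = 3, c_2 = 13, p_2 = 5, q_2 = 5, a_3 = 3, b_3 = 7, c_3 = 7, a_4 = 4, b_4 = 11, c_4 = 1, p_4 = 5, q_4 = 4, a_5 = 3, b_5 = 13, c_5 = 4, s_5 = 2, a_6 = 3, b_6 = 7, c_6 = 4, t_6 = 4, a_7 = 9, b_7 = 4, c_7 = 8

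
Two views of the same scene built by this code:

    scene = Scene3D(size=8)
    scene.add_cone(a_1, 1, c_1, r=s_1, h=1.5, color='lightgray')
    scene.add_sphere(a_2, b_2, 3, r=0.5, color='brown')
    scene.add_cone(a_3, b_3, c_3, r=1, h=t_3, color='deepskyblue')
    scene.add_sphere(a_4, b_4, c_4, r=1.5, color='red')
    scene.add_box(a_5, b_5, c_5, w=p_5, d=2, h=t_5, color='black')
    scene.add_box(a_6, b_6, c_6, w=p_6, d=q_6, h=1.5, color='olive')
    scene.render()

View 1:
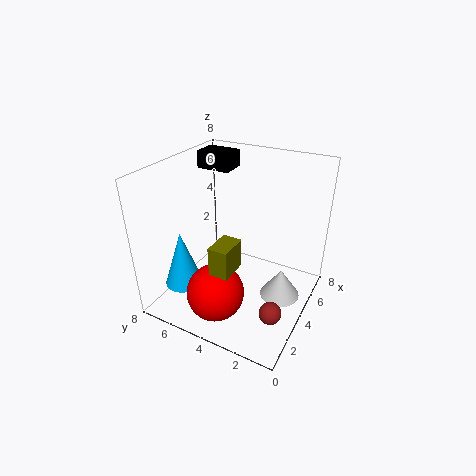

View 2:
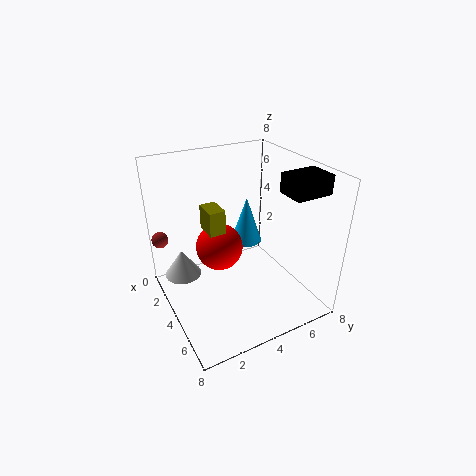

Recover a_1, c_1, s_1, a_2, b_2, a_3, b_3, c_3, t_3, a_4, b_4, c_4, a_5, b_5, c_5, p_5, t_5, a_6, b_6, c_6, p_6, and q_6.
a_1 = 3; c_1 = 2; s_1 = 1; a_2 = 0.5; b_2 = 0.5; a_3 = 1.5; b_3 = 6; c_3 = 2; t_3 = 3; a_4 = 1.5; b_4 = 4; c_4 = 2; a_5 = 5.5; b_5 = 5.5; c_5 = 7; p_5 = 1.5; t_5 = 1; a_6 = 1; b_6 = 3; c_6 = 3.5; p_6 = 1.5; q_6 = 1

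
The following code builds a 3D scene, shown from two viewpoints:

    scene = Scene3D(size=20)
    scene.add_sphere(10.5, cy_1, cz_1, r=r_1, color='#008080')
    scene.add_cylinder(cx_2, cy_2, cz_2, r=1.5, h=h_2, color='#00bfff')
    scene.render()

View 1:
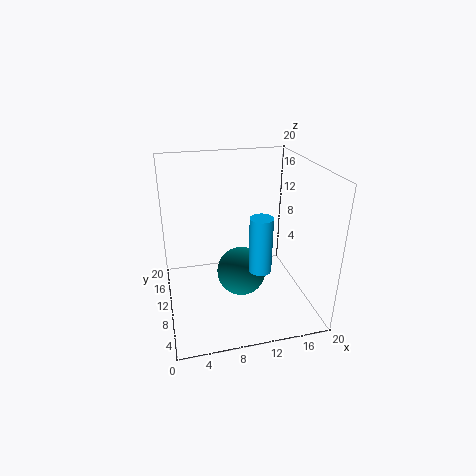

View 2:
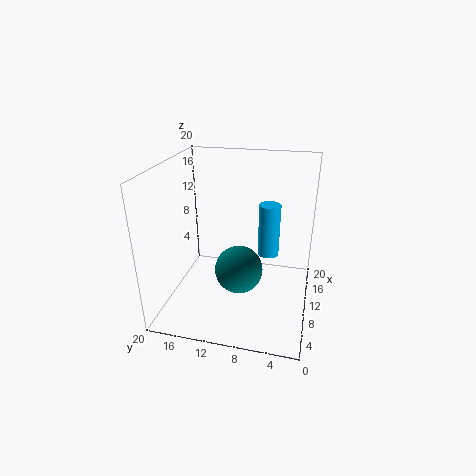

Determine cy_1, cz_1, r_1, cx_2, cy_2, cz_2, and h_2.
cy_1 = 10; cz_1 = 4.5; r_1 = 3.5; cx_2 = 12; cy_2 = 6; cz_2 = 7; h_2 = 7.5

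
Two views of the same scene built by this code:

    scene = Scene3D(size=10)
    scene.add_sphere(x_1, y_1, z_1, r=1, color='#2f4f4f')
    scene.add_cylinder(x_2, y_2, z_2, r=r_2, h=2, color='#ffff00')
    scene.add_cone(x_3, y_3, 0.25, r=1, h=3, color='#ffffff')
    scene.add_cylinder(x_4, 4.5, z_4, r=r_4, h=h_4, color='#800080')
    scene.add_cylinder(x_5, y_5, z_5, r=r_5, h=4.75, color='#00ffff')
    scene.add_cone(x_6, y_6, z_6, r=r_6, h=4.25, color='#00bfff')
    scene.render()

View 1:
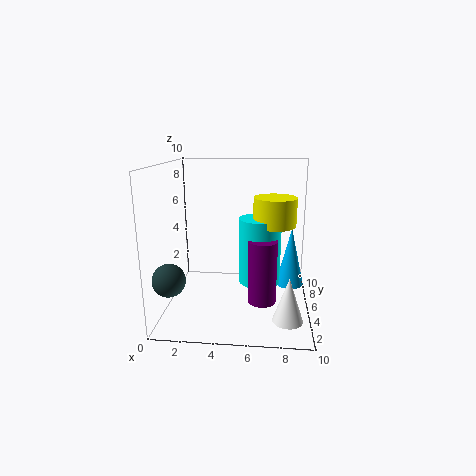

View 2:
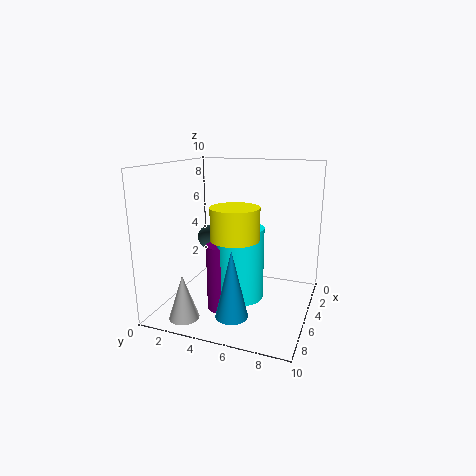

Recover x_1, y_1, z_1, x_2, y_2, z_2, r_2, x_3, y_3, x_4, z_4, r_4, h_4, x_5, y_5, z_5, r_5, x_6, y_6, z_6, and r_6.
x_1 = 1.25, y_1 = 1, z_1 = 3.5, x_2 = 7.5, y_2 = 5.75, z_2 = 5.75, r_2 = 1.5, x_3 = 8.5, y_3 = 2.5, x_4 = 6.75, z_4 = 0.5, r_4 = 1, h_4 = 4.5, x_5 = 6.5, y_5 = 5.75, z_5 = 1.5, r_5 = 1.5, x_6 = 8.75, y_6 = 6, z_6 = 1.25, r_6 = 1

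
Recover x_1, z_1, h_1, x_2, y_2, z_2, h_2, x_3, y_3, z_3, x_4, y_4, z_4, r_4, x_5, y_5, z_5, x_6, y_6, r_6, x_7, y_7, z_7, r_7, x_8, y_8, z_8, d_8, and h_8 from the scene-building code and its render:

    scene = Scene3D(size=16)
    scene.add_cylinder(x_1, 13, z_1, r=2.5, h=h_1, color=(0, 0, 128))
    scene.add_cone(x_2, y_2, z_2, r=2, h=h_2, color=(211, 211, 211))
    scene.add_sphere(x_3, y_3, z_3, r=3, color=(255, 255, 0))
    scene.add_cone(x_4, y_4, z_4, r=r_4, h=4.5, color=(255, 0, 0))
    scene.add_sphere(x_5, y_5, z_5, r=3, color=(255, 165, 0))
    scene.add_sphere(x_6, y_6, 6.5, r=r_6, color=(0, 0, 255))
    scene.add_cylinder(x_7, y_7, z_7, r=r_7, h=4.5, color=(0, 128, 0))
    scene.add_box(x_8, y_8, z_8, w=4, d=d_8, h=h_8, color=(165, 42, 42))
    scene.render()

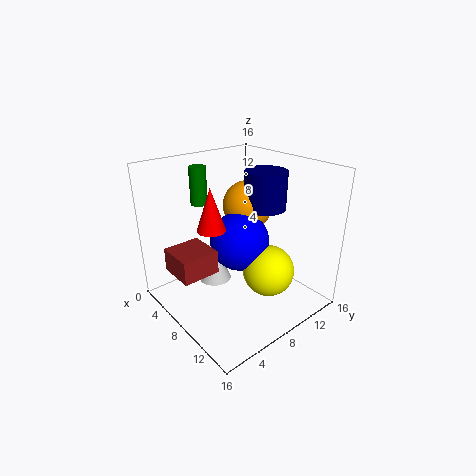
x_1 = 7, z_1 = 10, h_1 = 4.5, x_2 = 4, y_2 = 7.5, z_2 = 1, h_2 = 4.5, x_3 = 10, y_3 = 11, z_3 = 3.5, x_4 = 8, y_4 = 4.5, z_4 = 10, r_4 = 1.5, x_5 = 5, y_5 = 12, z_5 = 10, x_6 = 6.5, y_6 = 9.5, r_6 = 3.5, x_7 = 2, y_7 = 7, z_7 = 10.5, r_7 = 1, x_8 = 5, y_8 = 0.5, z_8 = 5.5, d_8 = 4, h_8 = 2.5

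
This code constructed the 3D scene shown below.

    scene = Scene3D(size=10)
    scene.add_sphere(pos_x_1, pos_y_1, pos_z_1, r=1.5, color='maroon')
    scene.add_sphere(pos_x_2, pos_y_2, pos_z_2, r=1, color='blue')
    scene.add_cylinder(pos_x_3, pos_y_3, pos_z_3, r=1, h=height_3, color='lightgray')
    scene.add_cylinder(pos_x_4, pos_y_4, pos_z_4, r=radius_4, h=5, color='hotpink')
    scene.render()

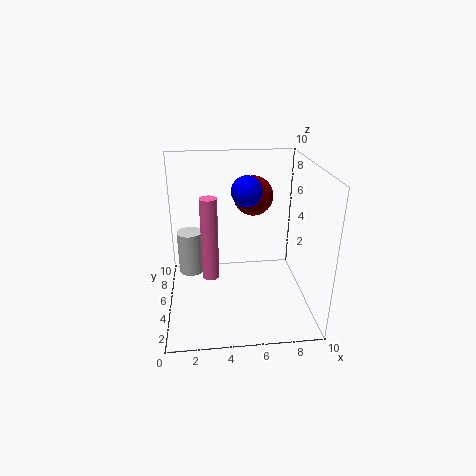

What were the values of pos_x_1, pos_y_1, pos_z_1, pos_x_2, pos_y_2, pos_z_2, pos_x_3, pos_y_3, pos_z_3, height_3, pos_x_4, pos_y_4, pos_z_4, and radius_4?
pos_x_1 = 6.5; pos_y_1 = 8; pos_z_1 = 7; pos_x_2 = 5.5; pos_y_2 = 4.5; pos_z_2 = 8.5; pos_x_3 = 1.5; pos_y_3 = 8.5; pos_z_3 = 0.5; height_3 = 3.5; pos_x_4 = 3; pos_y_4 = 2; pos_z_4 = 4; radius_4 = 0.5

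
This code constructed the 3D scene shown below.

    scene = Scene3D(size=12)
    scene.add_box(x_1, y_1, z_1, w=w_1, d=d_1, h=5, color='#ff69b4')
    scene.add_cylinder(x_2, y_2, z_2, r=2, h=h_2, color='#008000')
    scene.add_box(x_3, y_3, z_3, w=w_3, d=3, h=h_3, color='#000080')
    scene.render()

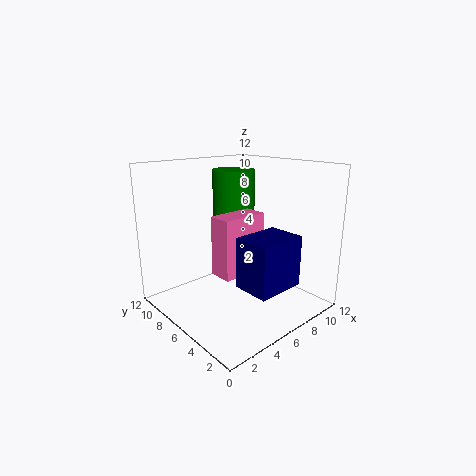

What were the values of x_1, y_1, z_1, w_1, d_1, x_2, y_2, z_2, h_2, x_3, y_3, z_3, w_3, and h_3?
x_1 = 4; y_1 = 5; z_1 = 3; w_1 = 4; d_1 = 2; x_2 = 9; y_2 = 10; z_2 = 5; h_2 = 6; x_3 = 4; y_3 = 1; z_3 = 3; w_3 = 4; h_3 = 4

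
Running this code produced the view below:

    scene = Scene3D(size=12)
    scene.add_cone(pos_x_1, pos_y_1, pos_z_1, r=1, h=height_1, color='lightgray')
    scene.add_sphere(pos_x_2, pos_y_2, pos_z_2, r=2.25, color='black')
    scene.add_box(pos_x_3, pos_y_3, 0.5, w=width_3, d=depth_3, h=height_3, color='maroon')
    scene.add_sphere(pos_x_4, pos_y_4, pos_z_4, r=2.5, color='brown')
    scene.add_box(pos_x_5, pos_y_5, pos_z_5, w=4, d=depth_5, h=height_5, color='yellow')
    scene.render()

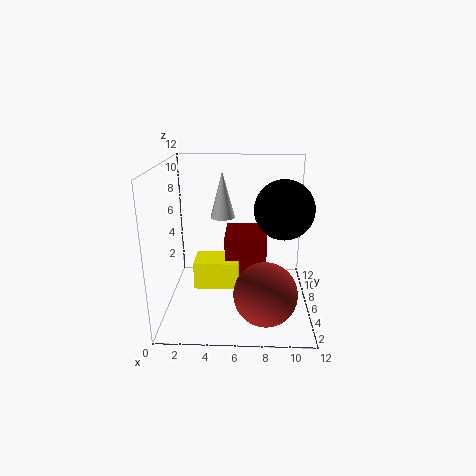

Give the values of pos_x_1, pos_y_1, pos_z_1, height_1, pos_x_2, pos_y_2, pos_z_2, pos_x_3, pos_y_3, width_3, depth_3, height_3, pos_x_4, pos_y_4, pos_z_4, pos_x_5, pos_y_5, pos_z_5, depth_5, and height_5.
pos_x_1 = 4.75, pos_y_1 = 6.25, pos_z_1 = 7.75, height_1 = 3.75, pos_x_2 = 9.5, pos_y_2 = 4.25, pos_z_2 = 9, pos_x_3 = 4.75, pos_y_3 = 7.25, width_3 = 3.75, depth_3 = 4, height_3 = 5, pos_x_4 = 8.25, pos_y_4 = 3, pos_z_4 = 2.5, pos_x_5 = 2, pos_y_5 = 6.5, pos_z_5 = 0.75, depth_5 = 2.75, height_5 = 2.5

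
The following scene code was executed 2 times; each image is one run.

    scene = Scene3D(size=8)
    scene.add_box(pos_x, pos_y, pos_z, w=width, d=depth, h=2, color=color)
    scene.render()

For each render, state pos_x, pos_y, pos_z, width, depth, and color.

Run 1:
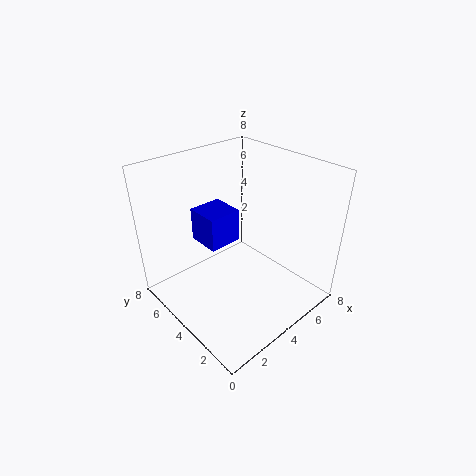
pos_x = 3
pos_y = 5
pos_z = 3
width = 2
depth = 2
color = 'blue'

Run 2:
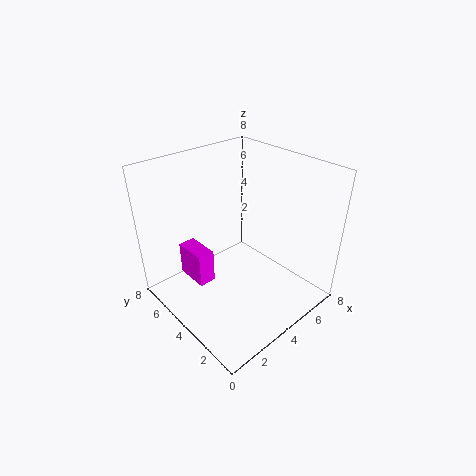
pos_x = 2
pos_y = 5
pos_z = 1
width = 1
depth = 2
color = 'magenta'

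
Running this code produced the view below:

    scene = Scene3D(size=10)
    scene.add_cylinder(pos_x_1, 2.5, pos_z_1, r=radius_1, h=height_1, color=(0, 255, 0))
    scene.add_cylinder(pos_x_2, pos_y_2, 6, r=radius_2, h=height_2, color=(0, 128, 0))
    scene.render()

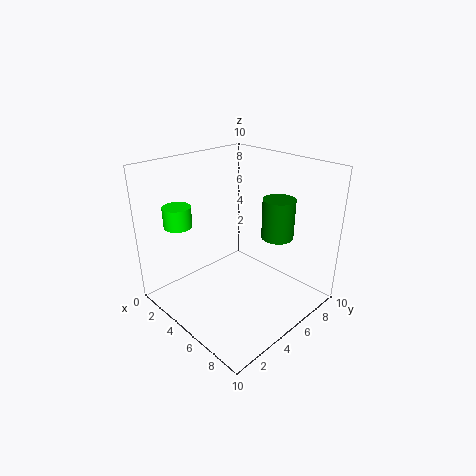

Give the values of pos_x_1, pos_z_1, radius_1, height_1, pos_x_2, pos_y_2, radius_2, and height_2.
pos_x_1 = 1.5; pos_z_1 = 5.5; radius_1 = 1; height_1 = 1.5; pos_x_2 = 8; pos_y_2 = 5.5; radius_2 = 1; height_2 = 2.5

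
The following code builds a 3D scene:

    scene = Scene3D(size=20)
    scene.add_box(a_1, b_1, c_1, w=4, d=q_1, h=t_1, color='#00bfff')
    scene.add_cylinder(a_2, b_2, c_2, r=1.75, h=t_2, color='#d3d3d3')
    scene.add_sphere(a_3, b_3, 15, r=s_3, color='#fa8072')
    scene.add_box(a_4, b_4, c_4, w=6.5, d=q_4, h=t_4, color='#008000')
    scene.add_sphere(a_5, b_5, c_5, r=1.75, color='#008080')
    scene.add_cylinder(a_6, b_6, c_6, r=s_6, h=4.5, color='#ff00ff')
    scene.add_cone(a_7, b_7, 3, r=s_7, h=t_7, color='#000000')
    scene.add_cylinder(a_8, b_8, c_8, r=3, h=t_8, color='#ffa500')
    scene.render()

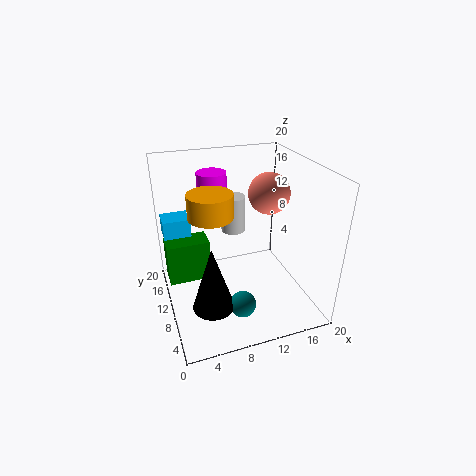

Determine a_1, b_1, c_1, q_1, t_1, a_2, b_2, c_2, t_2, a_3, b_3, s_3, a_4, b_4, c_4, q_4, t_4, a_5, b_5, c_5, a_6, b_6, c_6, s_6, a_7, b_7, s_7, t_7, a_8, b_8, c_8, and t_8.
a_1 = 0.5
b_1 = 15.25
c_1 = 8.5
q_1 = 3.5
t_1 = 2.75
a_2 = 10.5
b_2 = 13.5
c_2 = 9.5
t_2 = 5.25
a_3 = 15.5
b_3 = 12.25
s_3 = 3
a_4 = 0.5
b_4 = 14.25
c_4 = 1
q_4 = 3.75
t_4 = 6.5
a_5 = 8.75
b_5 = 4.5
c_5 = 3
a_6 = 8.5
b_6 = 17.5
c_6 = 12.75
s_6 = 2.25
a_7 = 5
b_7 = 5.5
s_7 = 2.75
t_7 = 8.75
a_8 = 6.25
b_8 = 10
c_8 = 13.75
t_8 = 3.25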